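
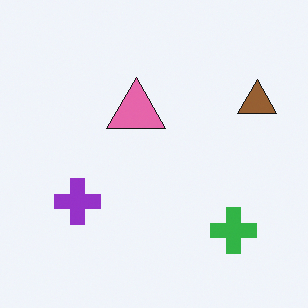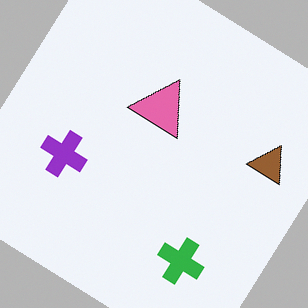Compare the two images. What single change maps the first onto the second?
This is the original image rotated clockwise by a large amount — several tens of degrees.

Every shape is tilted by the same angle and the image corners show triangular fill wedges — a whole-image rotation by a non-right angle.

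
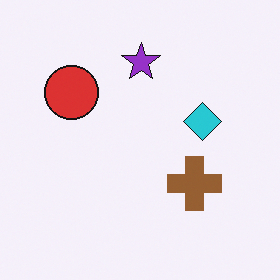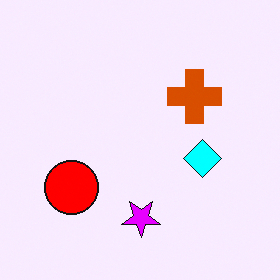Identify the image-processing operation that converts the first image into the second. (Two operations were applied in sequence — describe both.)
The transformation is: flipped vertically (top ↔ bottom), then made much more vivid (saturation change).

The purple star is in the top of the first image and the bottom of the second — shapes on opposite sides of the horizontal midline have swapped in a mirror flip. All colors are more vivid — a global saturation change.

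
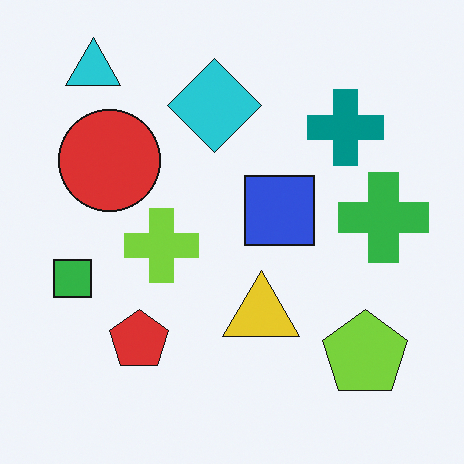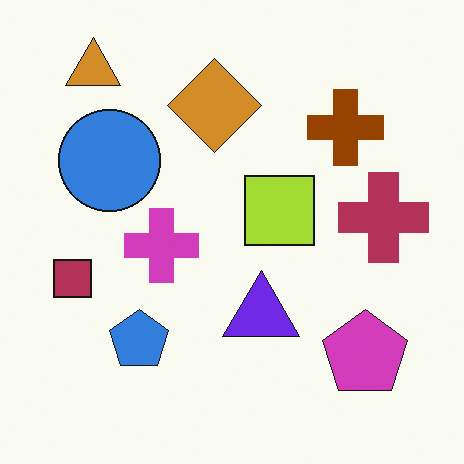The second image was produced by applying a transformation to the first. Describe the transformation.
It was hue-shifted by a large amount.

Every shape's color has rotated by the same amount around the hue wheel — a uniform hue shift.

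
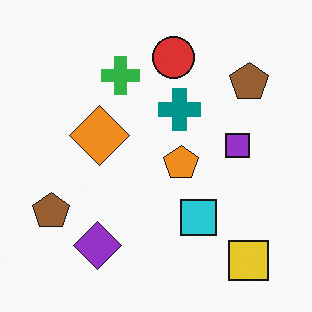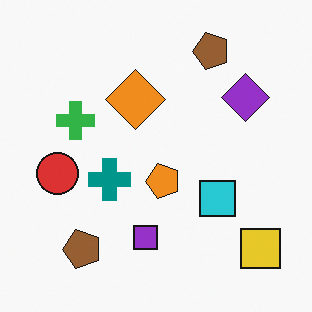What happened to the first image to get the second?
The second image is the first transposed (reflected across the top-left ↔ bottom-right diagonal).

Shapes have swapped their row and column positions — what was in the top-right is now in the bottom-left — a diagonal reflection.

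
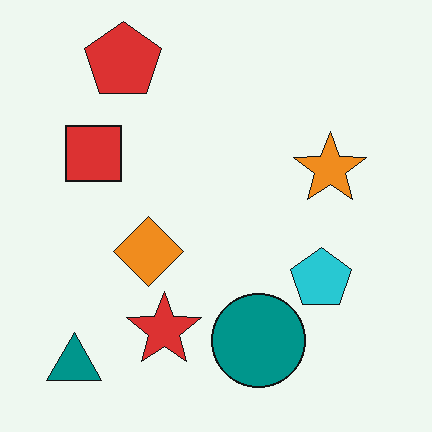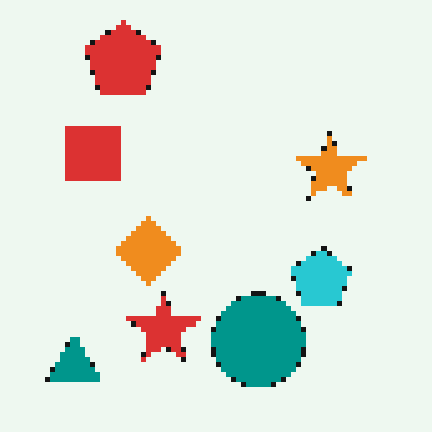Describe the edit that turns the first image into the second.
Lightly pixelated (a mild mosaic effect).

Shapes are reduced to large square blocks; fine edges and outlines are lost — a downscale-then-upscale (mosaic) effect.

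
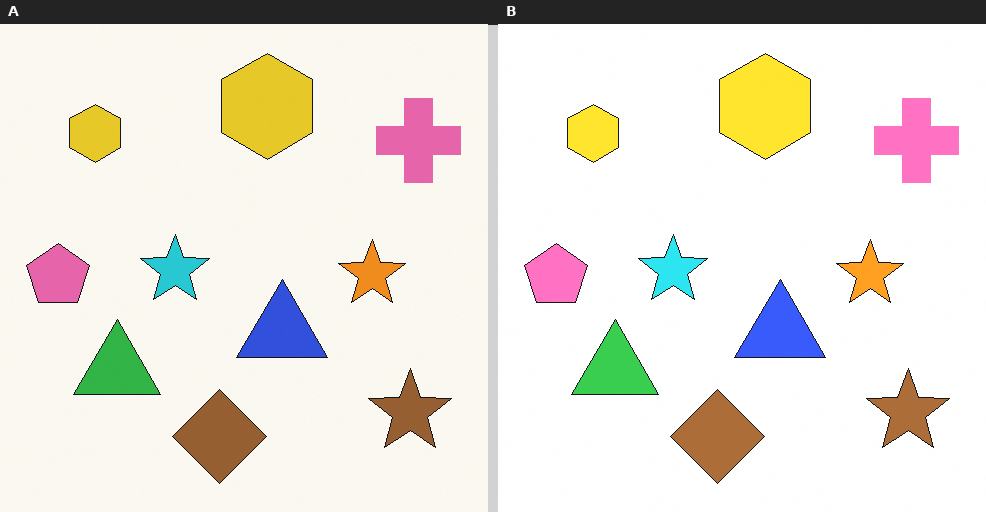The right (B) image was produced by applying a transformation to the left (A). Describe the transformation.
The image was slightly brightened.

Every pixel — background and shapes alike — is uniformly brightened.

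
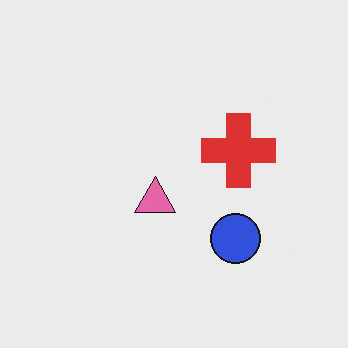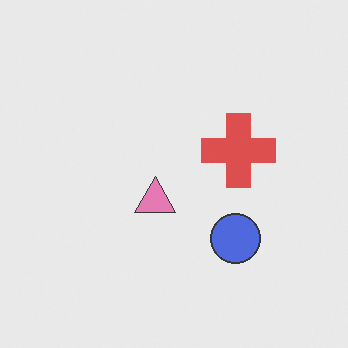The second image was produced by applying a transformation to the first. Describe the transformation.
The image was given slightly reduced contrast.

Tones are pushed toward mid-grey across the whole image — a global contrast change.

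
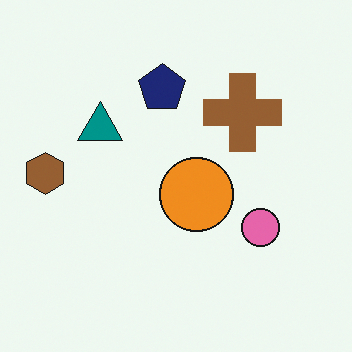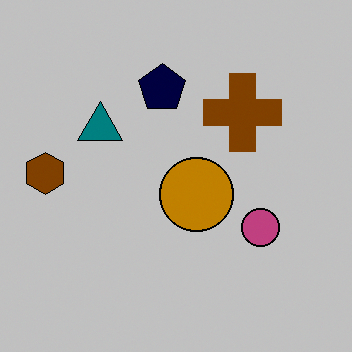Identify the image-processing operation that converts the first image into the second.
The image was aggressively posterized.

Each flat color has snapped to a coarser quantized level — most visibly, the near-white background has dropped to a flat grey.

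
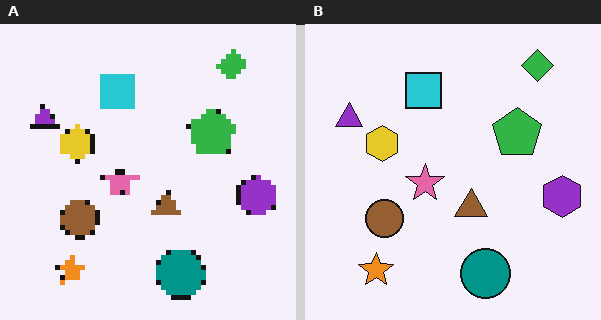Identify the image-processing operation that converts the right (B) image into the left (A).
It was mildly pixelated.

Shapes are reduced to large square blocks; fine edges and outlines are lost — a downscale-then-upscale (mosaic) effect.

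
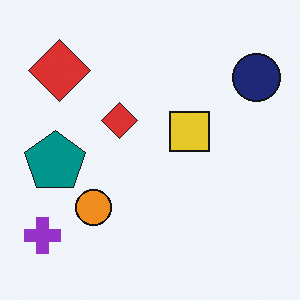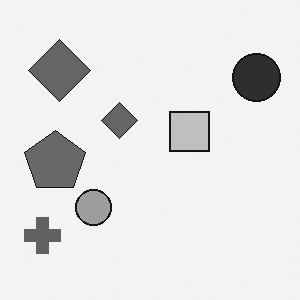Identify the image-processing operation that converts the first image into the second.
Converted to grayscale.

All color is removed — every shape is now a shade of grey.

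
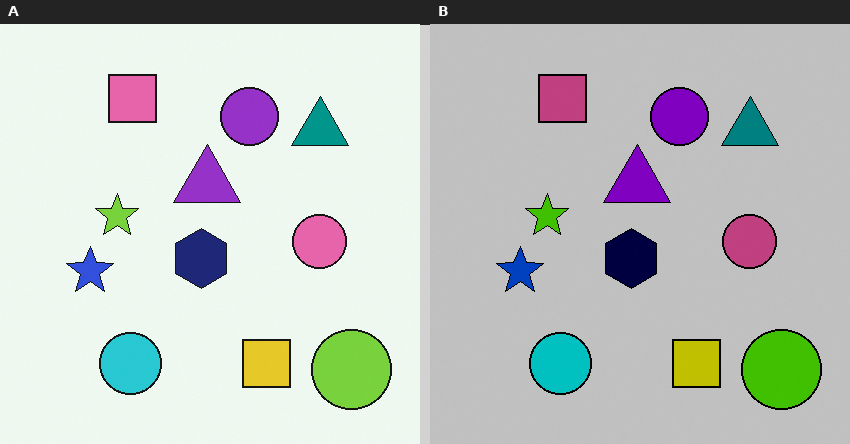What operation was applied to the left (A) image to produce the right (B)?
The transformation is: heavily posterized to just a handful of flat colors.

Each flat color has snapped to a coarser quantized level — most visibly, the near-white background has dropped to a flat grey.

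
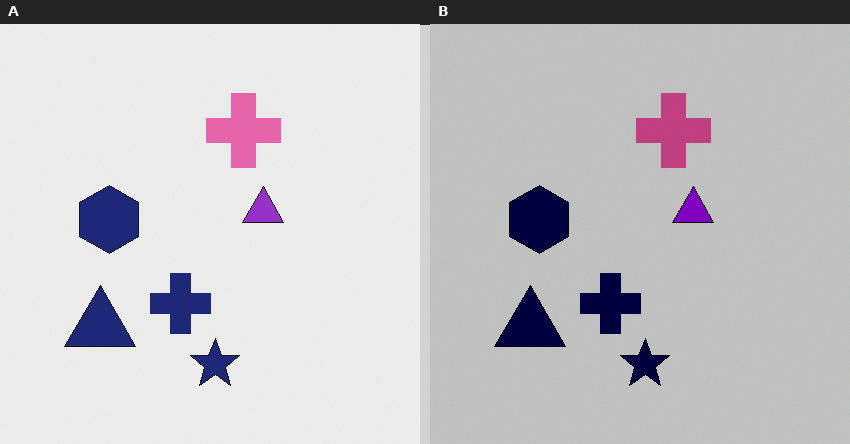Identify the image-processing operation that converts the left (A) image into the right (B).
It was aggressively posterized.

Each flat color has snapped to a coarser quantized level — most visibly, the near-white background has dropped to a flat grey.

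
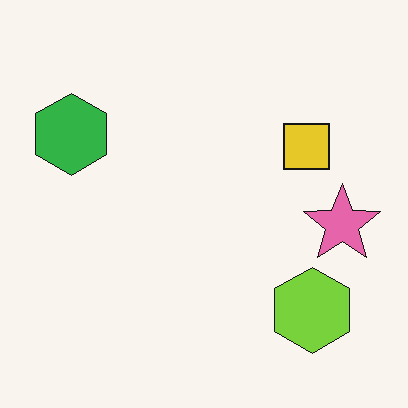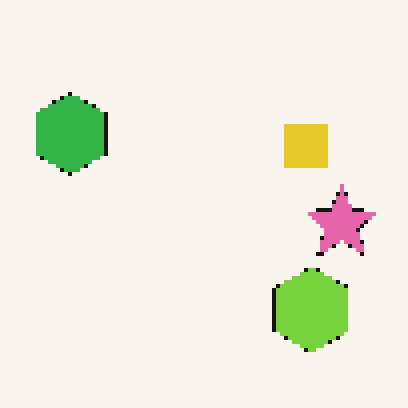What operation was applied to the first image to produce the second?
The second image is the first mildly pixelated.

Shapes are reduced to large square blocks; fine edges and outlines are lost — a downscale-then-upscale (mosaic) effect.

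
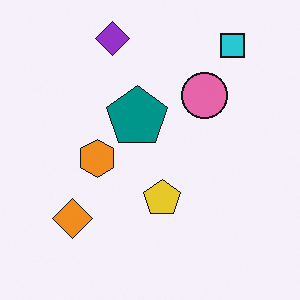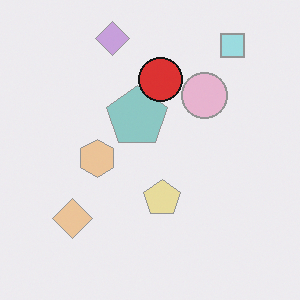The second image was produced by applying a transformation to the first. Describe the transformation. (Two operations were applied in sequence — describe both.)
It was washed out (contrast reduced), then overlaid with an additional red circle.

Tones are pushed toward mid-grey across the whole image — a global contrast change. A red circle appears in the second image that is absent from the first.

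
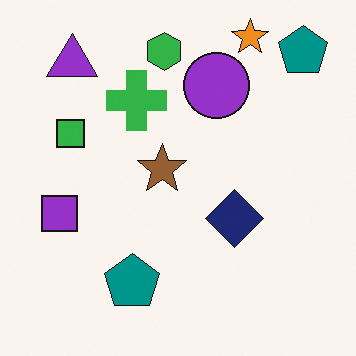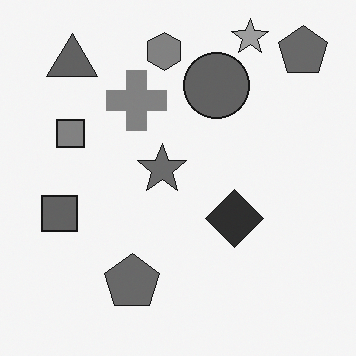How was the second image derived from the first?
The transformation is: converted to grayscale.

All color is removed — every shape is now a shade of grey.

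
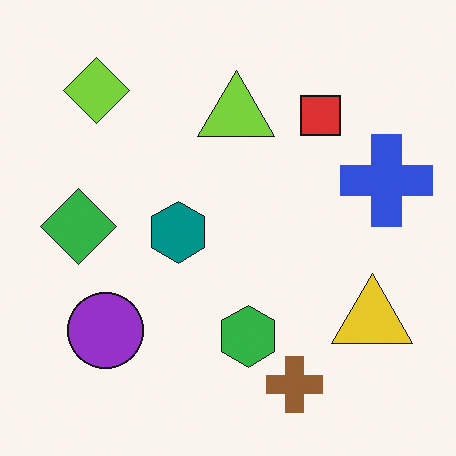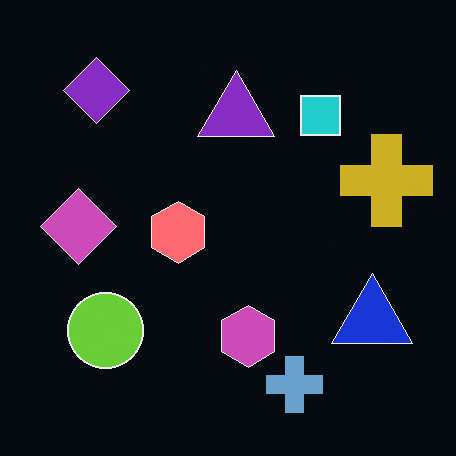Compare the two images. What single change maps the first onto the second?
Color-inverted (negative).

The light background has become dark and every shape's color is its complement — a photographic negative.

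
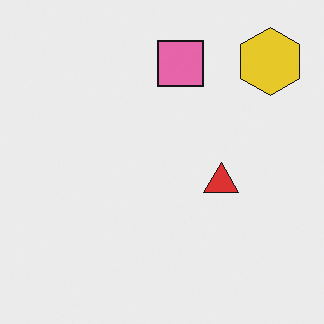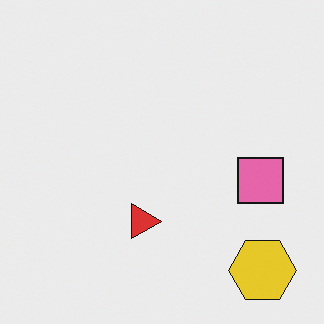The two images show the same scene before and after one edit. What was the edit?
This is the original image rotated 90° clockwise.

The yellow hexagon sits in the top-right of the first image and the bottom-right of the second — consistent with a whole-image 90° clockwise rotation.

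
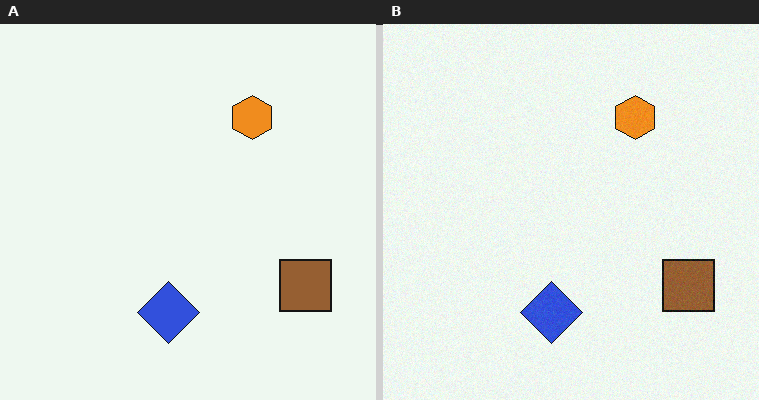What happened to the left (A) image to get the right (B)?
Degraded with light additive noise.

Random speckle covers the whole image, including the flat background.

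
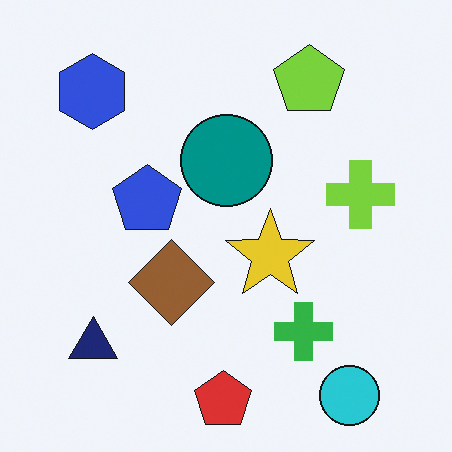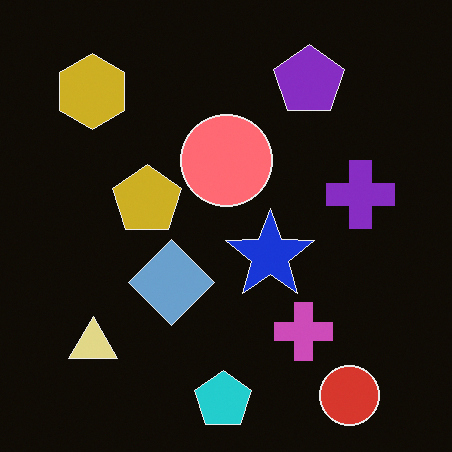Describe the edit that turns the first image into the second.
The transformation is: color-inverted (negative).

The light background has become dark and every shape's color is its complement — a photographic negative.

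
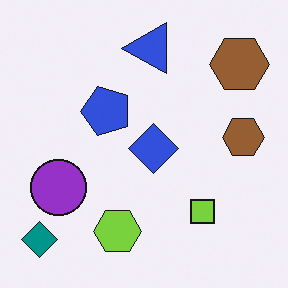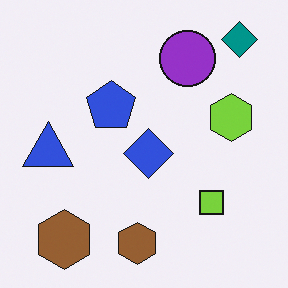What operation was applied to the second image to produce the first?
This is the original image transposed (reflected across the top-left ↔ bottom-right diagonal).

Shapes have swapped their row and column positions — what was in the top-right is now in the bottom-left — a diagonal reflection.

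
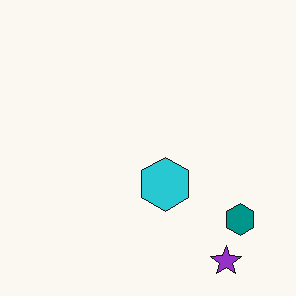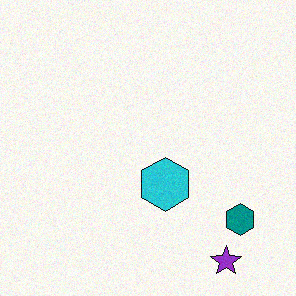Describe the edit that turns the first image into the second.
The image was degraded with subtle gaussian noise.

Random speckle covers the whole image, including the flat background.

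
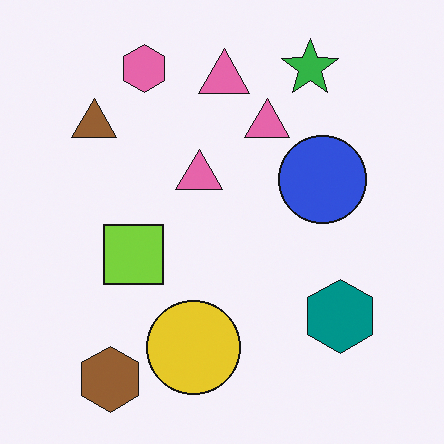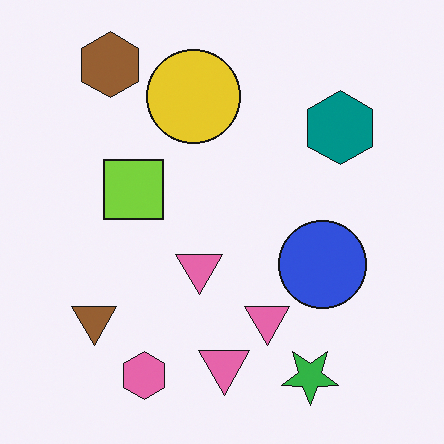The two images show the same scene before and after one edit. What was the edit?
It was flipped vertically (top ↔ bottom).

The brown hexagon is in the bottom-left of the first image and the top-left of the second — shapes on opposite sides of the horizontal midline have swapped in a mirror flip.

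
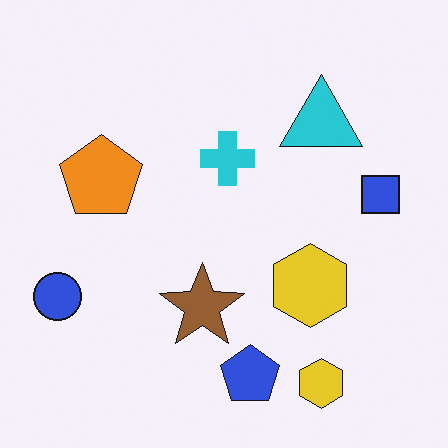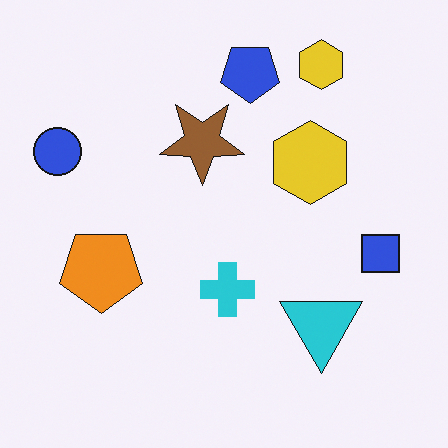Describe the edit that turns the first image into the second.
The image was flipped vertically (top ↔ bottom).

The blue pentagon is in the bottom of the first image and the top of the second — shapes on opposite sides of the horizontal midline have swapped in a mirror flip.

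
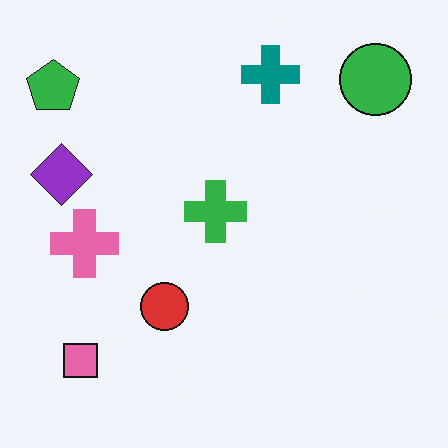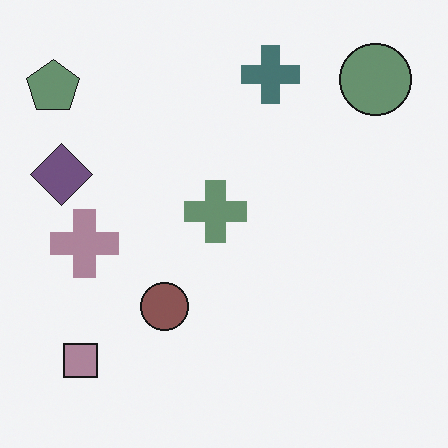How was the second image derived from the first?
The image was made much more muted (saturation change).

All colors are more muted and greyish — a global saturation change.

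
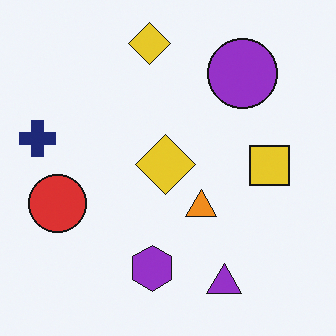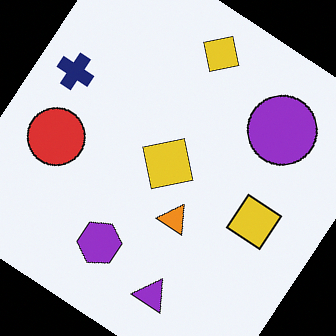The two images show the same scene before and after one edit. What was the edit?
Rotated clockwise by a large amount — several tens of degrees.

Every shape is tilted by the same angle and the image corners show triangular fill wedges — a whole-image rotation by a non-right angle.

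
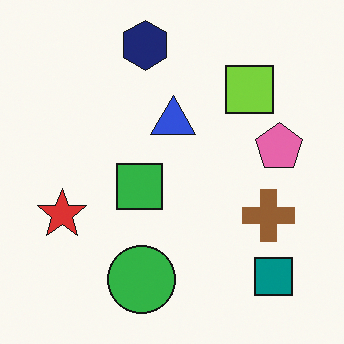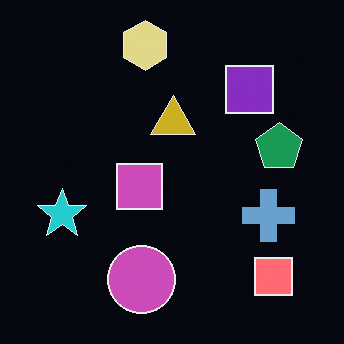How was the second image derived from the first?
It was color-inverted (negative).

The light background has become dark and every shape's color is its complement — a photographic negative.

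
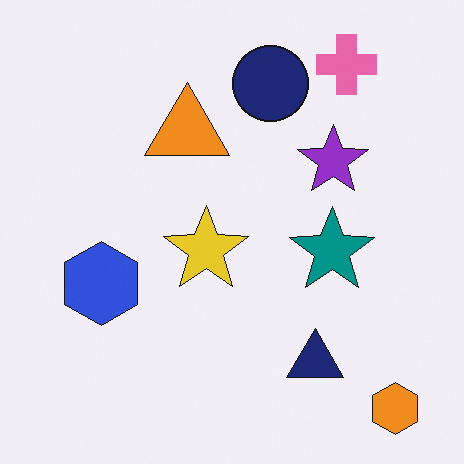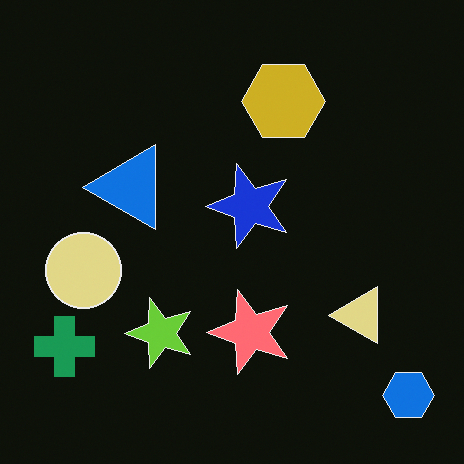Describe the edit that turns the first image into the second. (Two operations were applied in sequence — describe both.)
Color-inverted (negative), then transposed (reflected across the top-left ↔ bottom-right diagonal).

The light background has become dark and every shape's color is its complement — a photographic negative. Shapes have swapped their row and column positions — what was in the top-right is now in the bottom-left — a diagonal reflection.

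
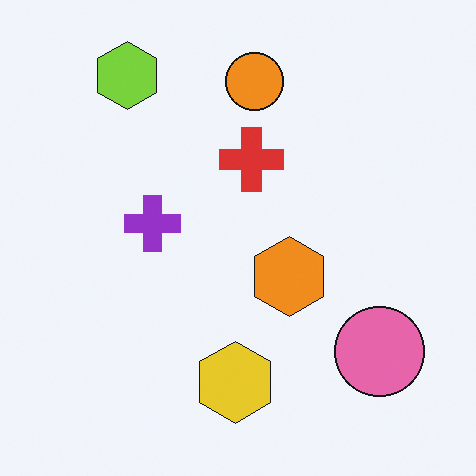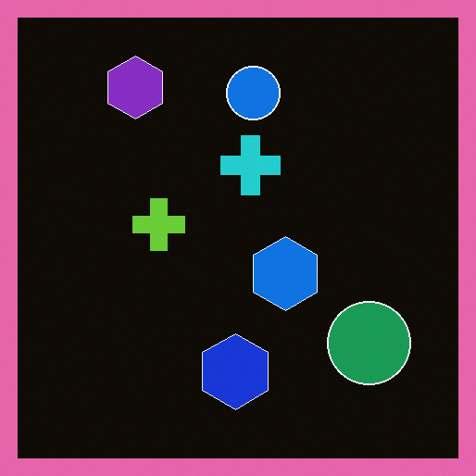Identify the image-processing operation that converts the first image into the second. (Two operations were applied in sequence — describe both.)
The second image is the first color-inverted (negative), then framed with a pink border.

The light background has become dark and every shape's color is its complement — a photographic negative. A solid pink frame runs around the edge of the second image, with the content slightly shrunk inside it.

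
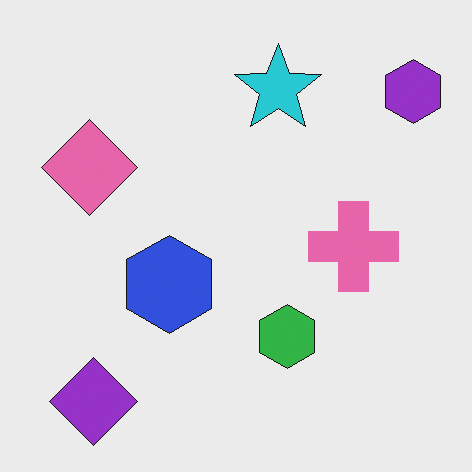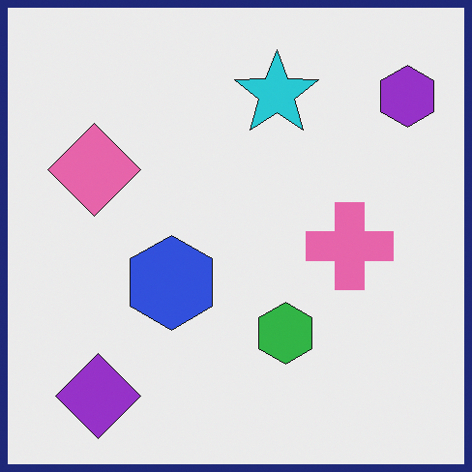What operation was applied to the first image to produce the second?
Framed with a navy border.

A solid navy frame runs around the edge of the second image, with the content slightly shrunk inside it.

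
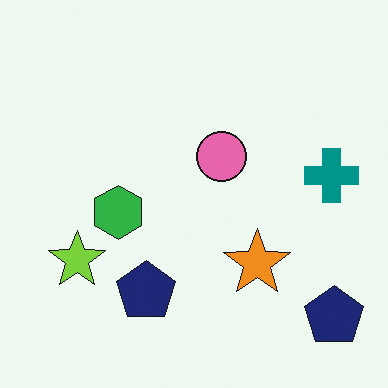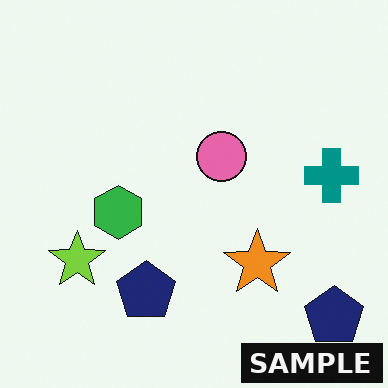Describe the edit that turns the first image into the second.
The second image is the first watermarked with the text "SAMPLE" in the lower-right corner.

A dark label reading "SAMPLE" appears in the lower-right corner.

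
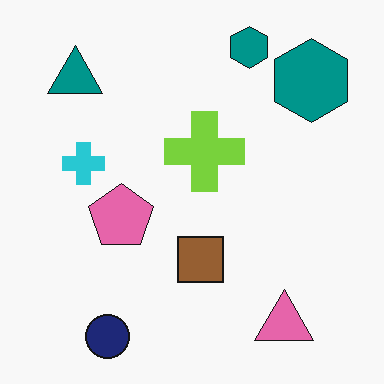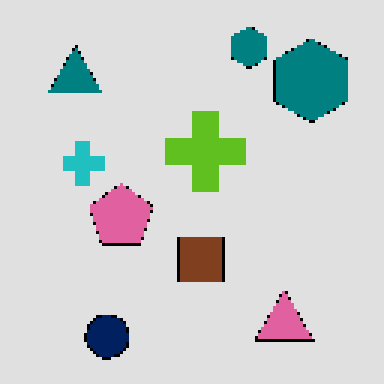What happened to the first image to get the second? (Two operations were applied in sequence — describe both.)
The transformation is: lightly pixelated (a mild mosaic effect), then moderately posterized.

Shapes are reduced to large square blocks; fine edges and outlines are lost — a downscale-then-upscale (mosaic) effect. Each flat color has snapped to a coarser quantized level — most visibly, the near-white background has dropped to a flat grey.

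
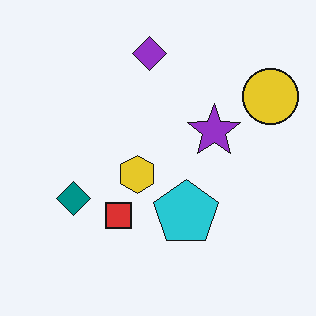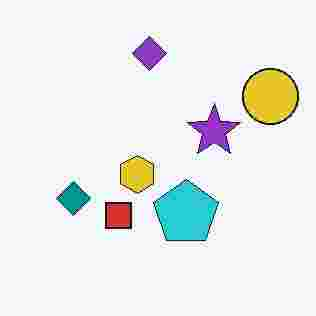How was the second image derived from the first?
The transformation is: heavily JPEG-compressed with obvious blocking artifacts.

Blocky 8×8 compression artifacts appear around shape edges and the flat background shows ringing — characteristic JPEG degradation.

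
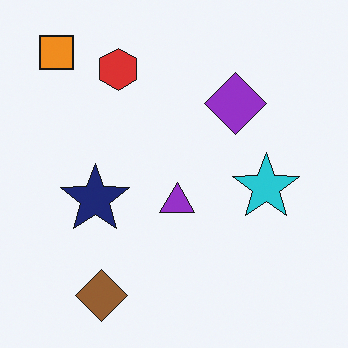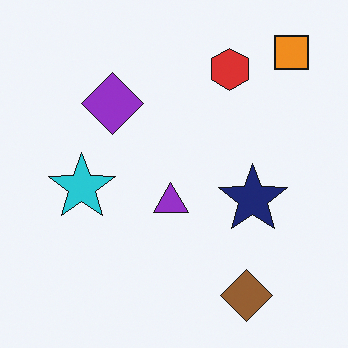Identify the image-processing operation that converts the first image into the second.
The second image is the first flipped horizontally (left ↔ right).

The orange square is in the top-left of the first image and the top-right of the second — shapes on opposite sides of the vertical midline have swapped in a mirror flip.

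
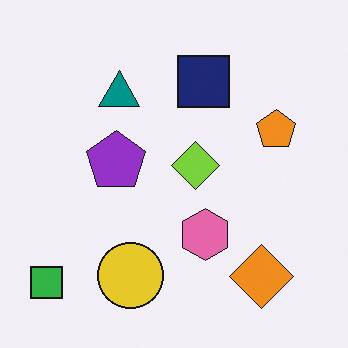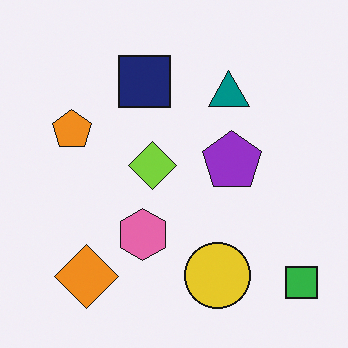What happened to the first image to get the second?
The image was flipped horizontally (left ↔ right).

The green square is in the bottom-left of the first image and the bottom-right of the second — shapes on opposite sides of the vertical midline have swapped in a mirror flip.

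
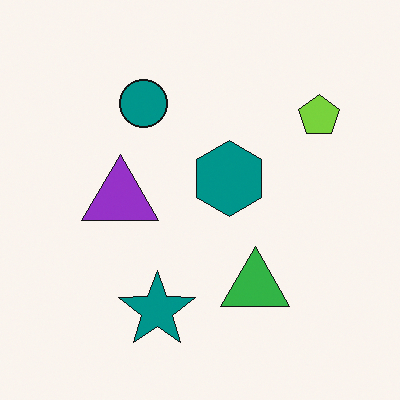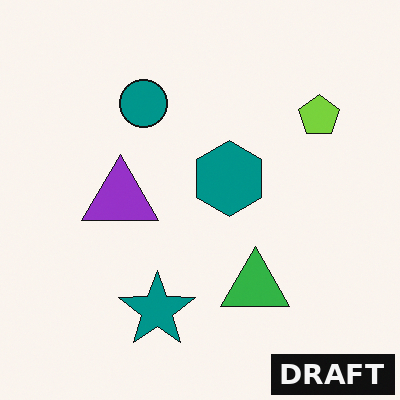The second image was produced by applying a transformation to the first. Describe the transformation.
The image was watermarked with the text "DRAFT" in the lower-right corner.

A dark label reading "DRAFT" appears in the lower-right corner.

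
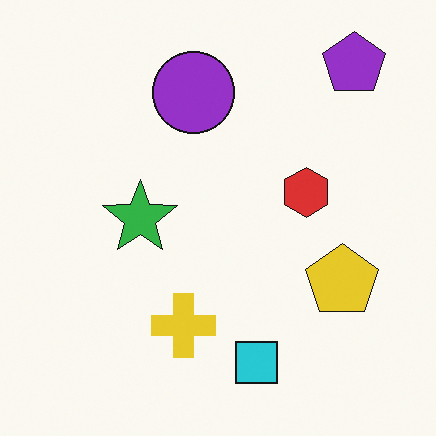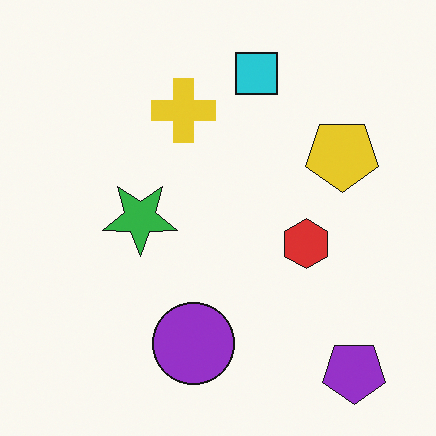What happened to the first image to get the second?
The second image is the first flipped vertically (top ↔ bottom).

The purple pentagon is in the top-right of the first image and the bottom-right of the second — shapes on opposite sides of the horizontal midline have swapped in a mirror flip.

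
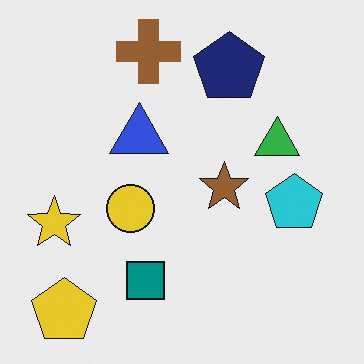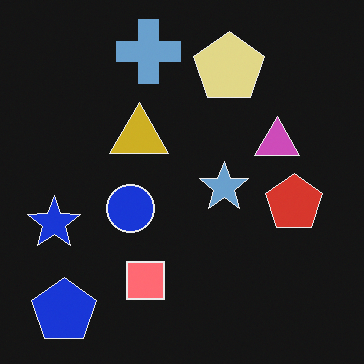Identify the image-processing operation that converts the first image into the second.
It was color-inverted (negative).

The light background has become dark and every shape's color is its complement — a photographic negative.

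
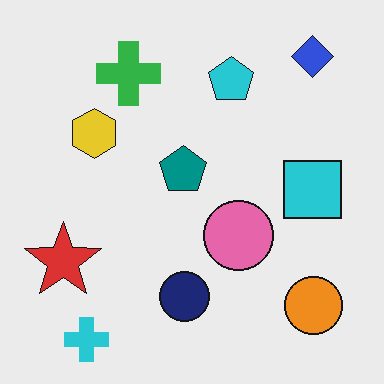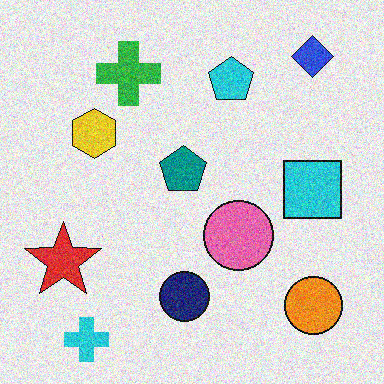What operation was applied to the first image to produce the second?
Degraded with moderate additive noise.

Random speckle covers the whole image, including the flat background.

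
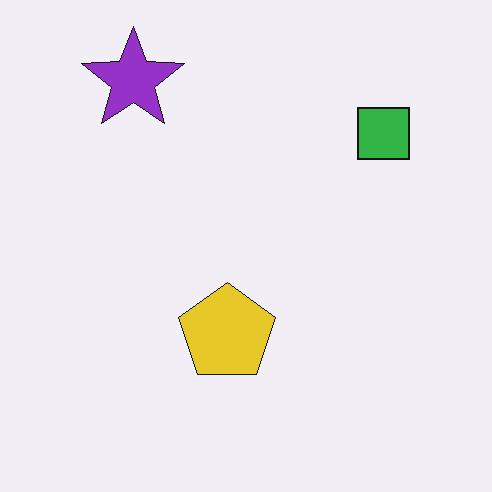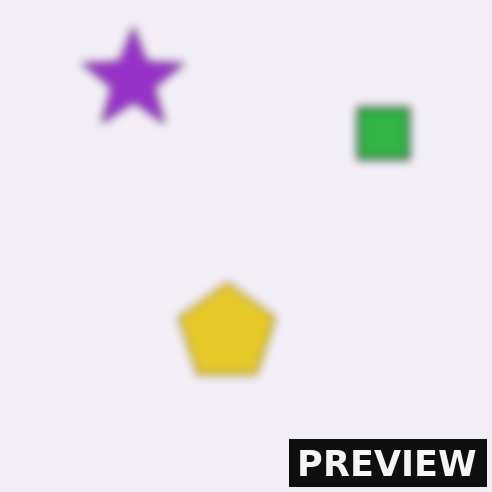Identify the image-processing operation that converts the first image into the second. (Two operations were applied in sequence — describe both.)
The image was moderately blurred, then watermarked with the text "PREVIEW" in the lower-right corner.

Shape edges and outlines are uniformly softened across the whole image. A dark label reading "PREVIEW" appears in the lower-right corner.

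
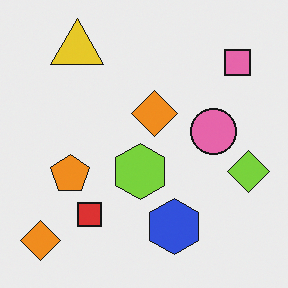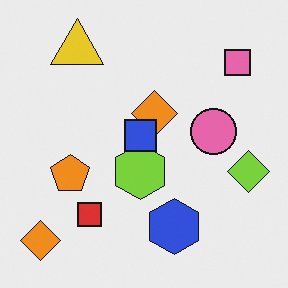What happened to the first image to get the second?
It was overlaid with an additional blue square.

A blue square appears in the second image that is absent from the first.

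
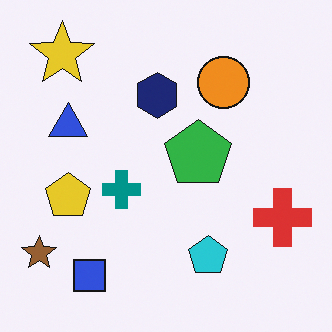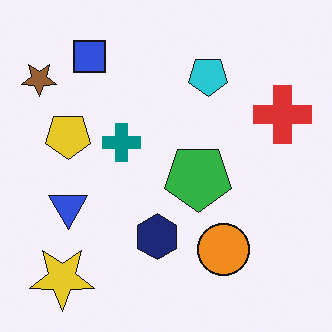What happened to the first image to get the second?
The second image is the first flipped vertically (top ↔ bottom).

The yellow star is in the top-left of the first image and the bottom-left of the second — shapes on opposite sides of the horizontal midline have swapped in a mirror flip.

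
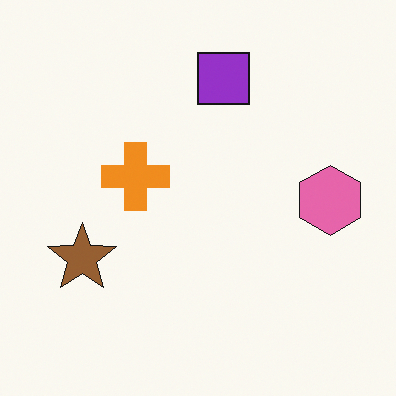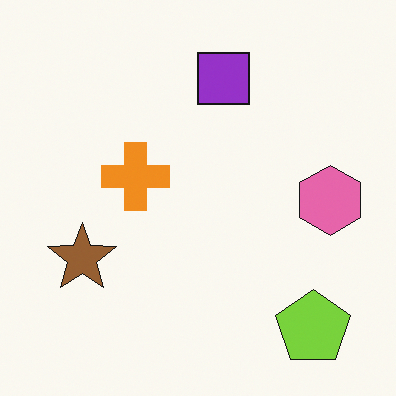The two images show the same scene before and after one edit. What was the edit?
Overlaid with an additional lime pentagon.

A lime pentagon appears in the second image that is absent from the first.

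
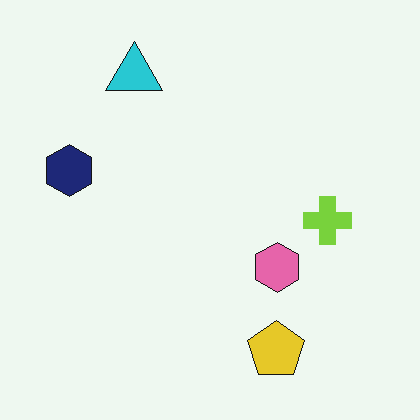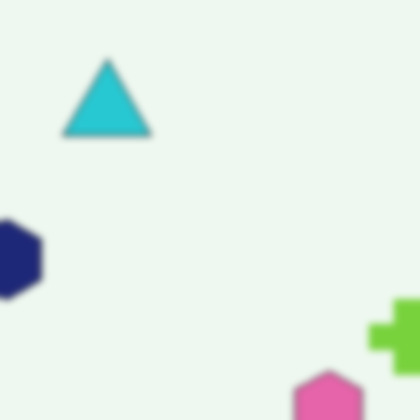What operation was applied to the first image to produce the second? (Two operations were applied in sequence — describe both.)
This is the original image cropped slightly and scaled back up, then moderately blurred.

The visible shapes are larger and the field of view is narrower; shapes near the original edges may be partly or wholly outside the frame — a crop-and-rescale. Shape edges and outlines are uniformly softened across the whole image.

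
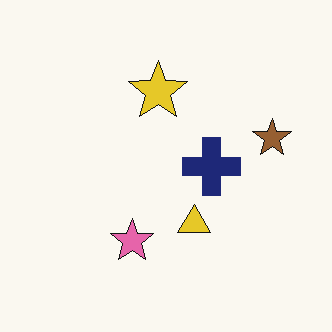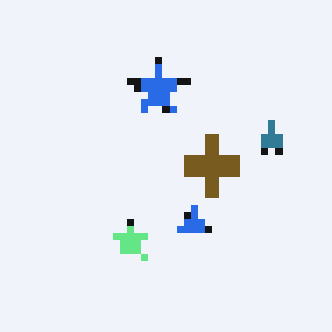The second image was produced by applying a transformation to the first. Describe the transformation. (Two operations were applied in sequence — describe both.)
It was pixelated into visible square blocks, then hue-shifted by a large amount.

Shapes are reduced to large square blocks; fine edges and outlines are lost — a downscale-then-upscale (mosaic) effect. Every shape's color has rotated by the same amount around the hue wheel — a uniform hue shift.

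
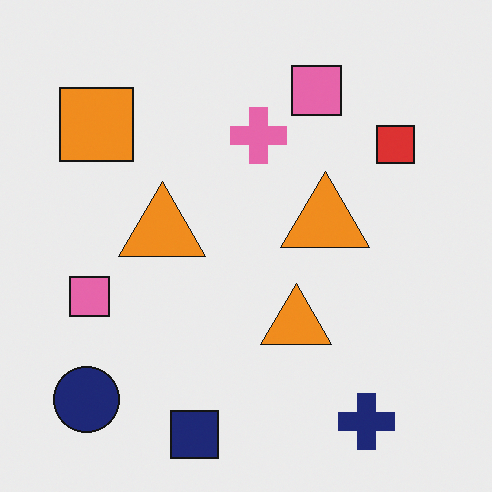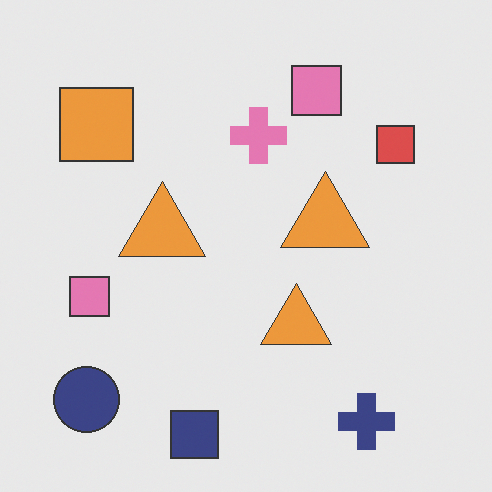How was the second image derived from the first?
The image was given slightly reduced contrast.

Tones are pushed toward mid-grey across the whole image — a global contrast change.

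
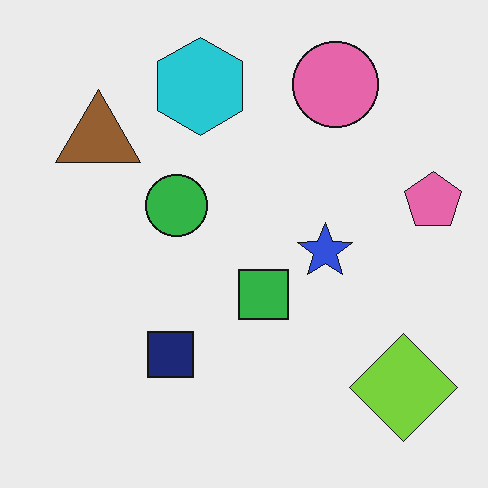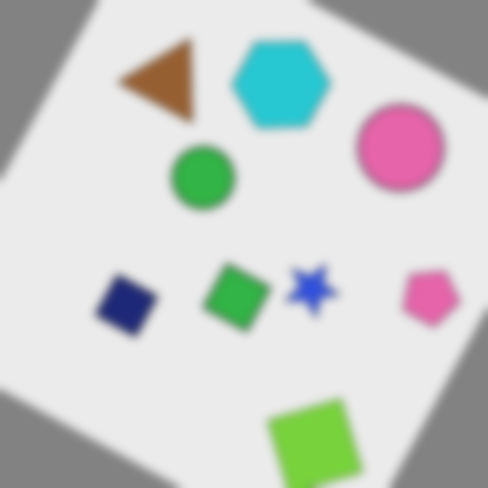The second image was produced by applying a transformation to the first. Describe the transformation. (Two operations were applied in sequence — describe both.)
The image was rotated clockwise by a moderate amount, then moderately blurred.

Every shape is tilted by the same angle and the image corners show triangular fill wedges — a whole-image rotation by a non-right angle. Shape edges and outlines are uniformly softened across the whole image.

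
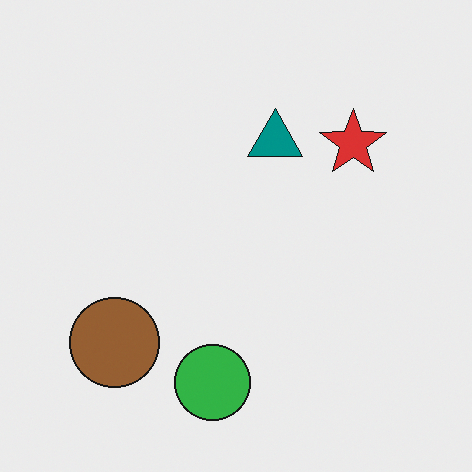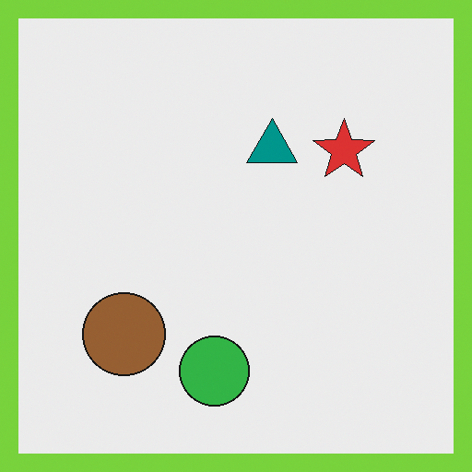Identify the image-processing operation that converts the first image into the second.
The image was framed with a lime border.

A solid lime frame runs around the edge of the second image, with the content slightly shrunk inside it.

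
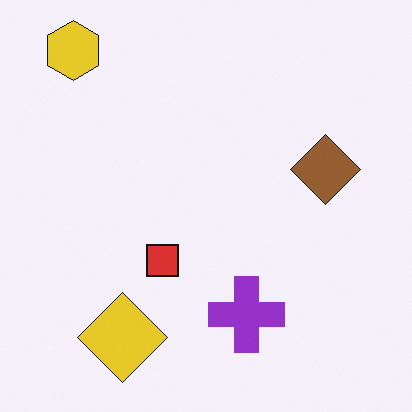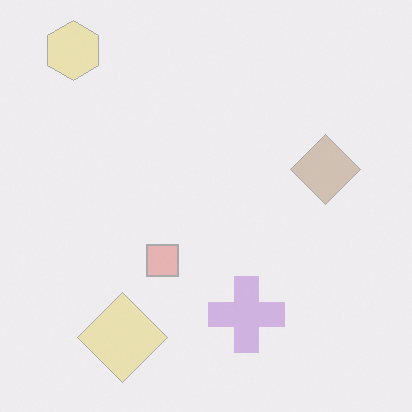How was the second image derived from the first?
This is the original image washed out (contrast reduced).

Tones are pushed toward mid-grey across the whole image — a global contrast change.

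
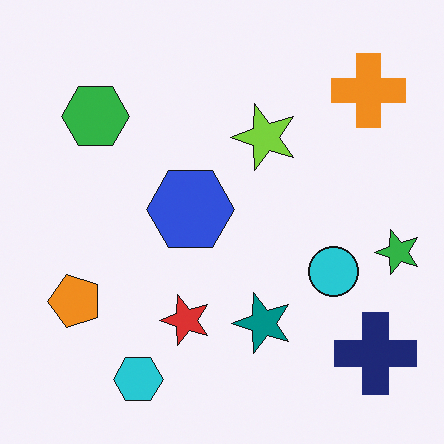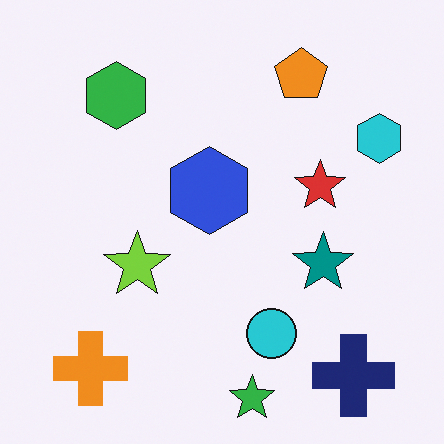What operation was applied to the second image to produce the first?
It was transposed (reflected across the top-left ↔ bottom-right diagonal).

Shapes have swapped their row and column positions — what was in the top-right is now in the bottom-left — a diagonal reflection.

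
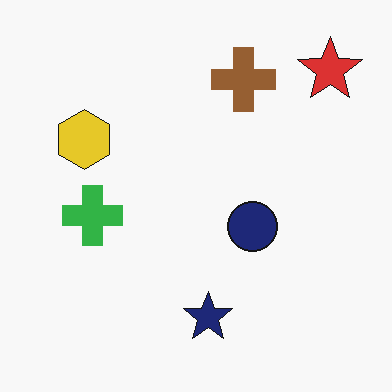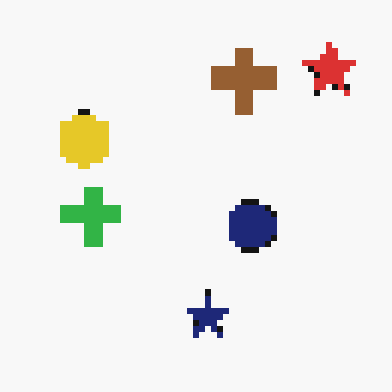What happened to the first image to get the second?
The second image is the first moderately pixelated.

Shapes are reduced to large square blocks; fine edges and outlines are lost — a downscale-then-upscale (mosaic) effect.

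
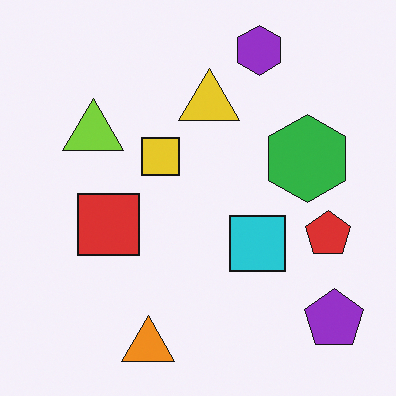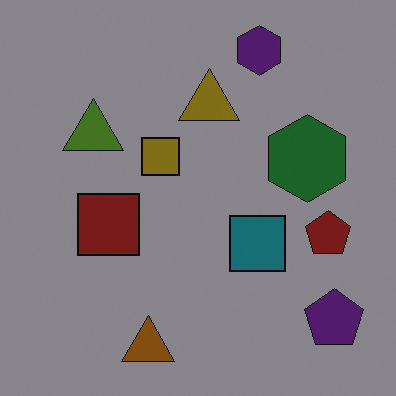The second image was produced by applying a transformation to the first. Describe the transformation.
It was noticeably darkened.

Every pixel — background and shapes alike — is uniformly darkened.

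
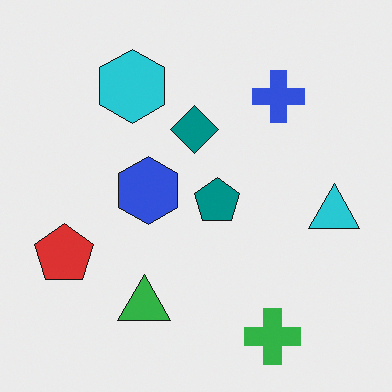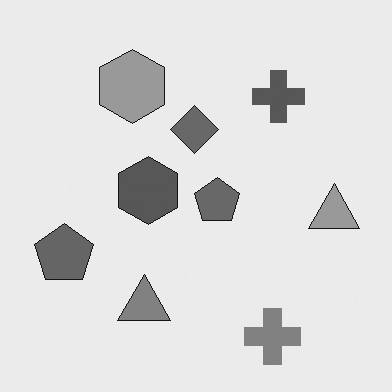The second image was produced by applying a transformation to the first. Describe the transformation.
The second image is the first converted to grayscale.

All color is removed — every shape is now a shade of grey.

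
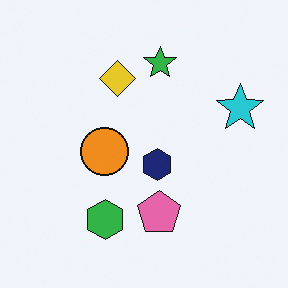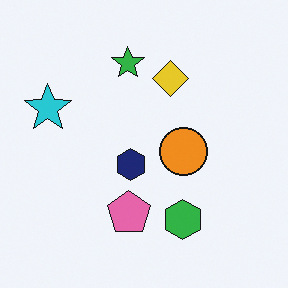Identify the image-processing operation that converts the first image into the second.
The second image is the first flipped horizontally (left ↔ right).

The cyan star is in the right of the first image and the left of the second — shapes on opposite sides of the vertical midline have swapped in a mirror flip.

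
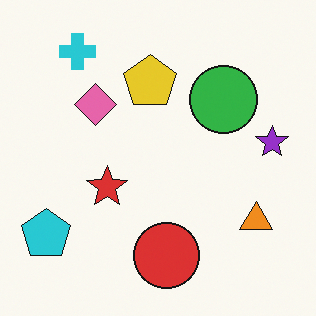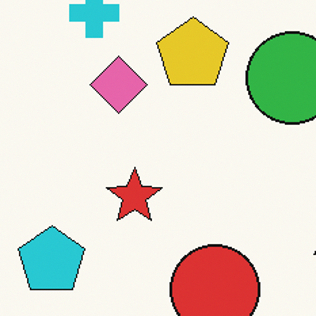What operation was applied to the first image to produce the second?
Cropped to a modestly smaller region and rescaled.

The visible shapes are larger and the field of view is narrower; shapes near the original edges may be partly or wholly outside the frame — a crop-and-rescale.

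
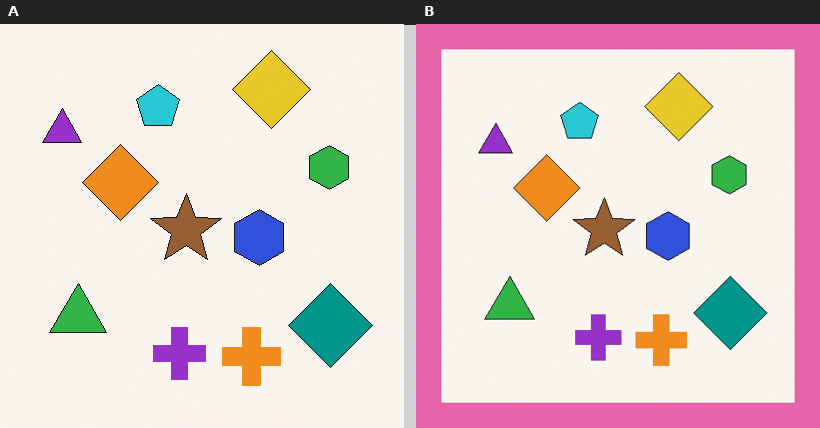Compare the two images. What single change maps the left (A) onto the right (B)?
The right (B) image is the left (A) framed with a pink border.

A solid pink frame runs around the edge of the right (B) image, with the content slightly shrunk inside it.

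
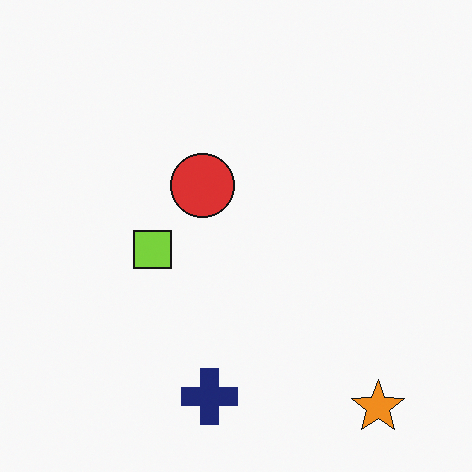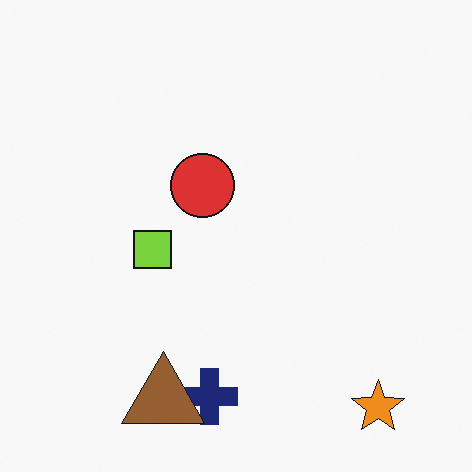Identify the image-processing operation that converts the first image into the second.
Overlaid with an additional brown triangle.

A brown triangle appears in the second image that is absent from the first.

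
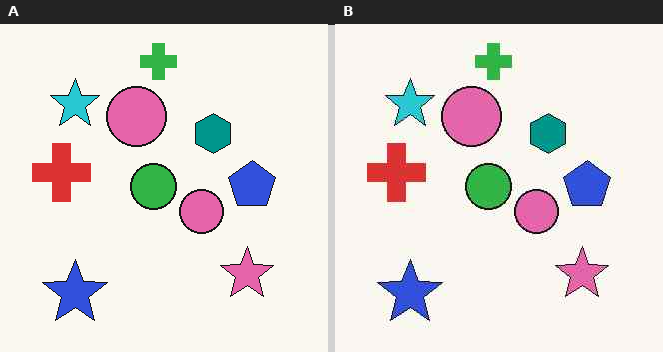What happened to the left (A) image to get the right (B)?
It was JPEG-compressed with visible artifacts.

Blocky 8×8 compression artifacts appear around shape edges and the flat background shows ringing — characteristic JPEG degradation.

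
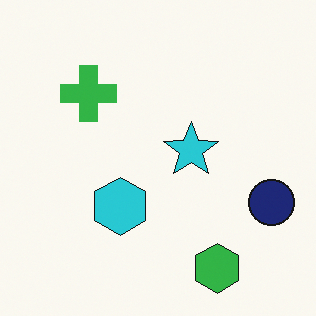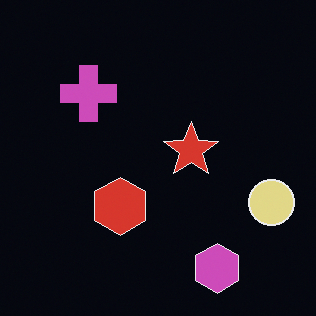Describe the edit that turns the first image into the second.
This is the original image color-inverted (negative).

The light background has become dark and every shape's color is its complement — a photographic negative.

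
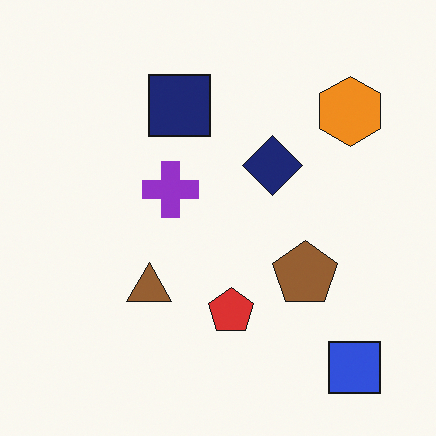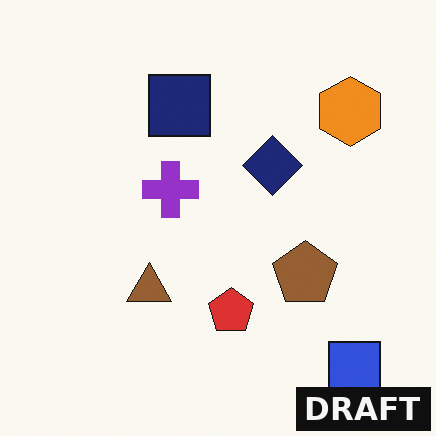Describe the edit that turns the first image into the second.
This is the original image watermarked with the text "DRAFT" in the lower-right corner.

A dark label reading "DRAFT" appears in the lower-right corner.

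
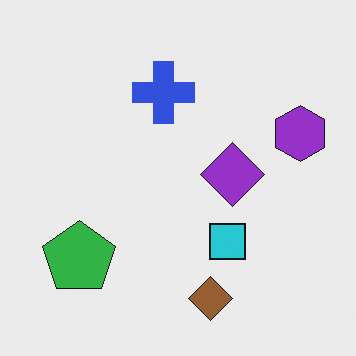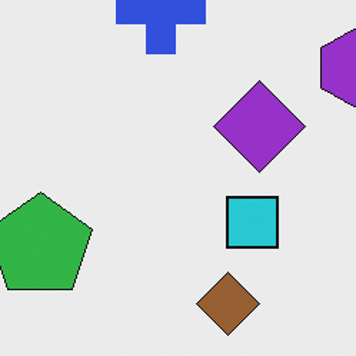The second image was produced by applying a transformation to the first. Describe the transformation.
The image was cropped slightly and scaled back up.

The visible shapes are larger and the field of view is narrower; shapes near the original edges may be partly or wholly outside the frame — a crop-and-rescale.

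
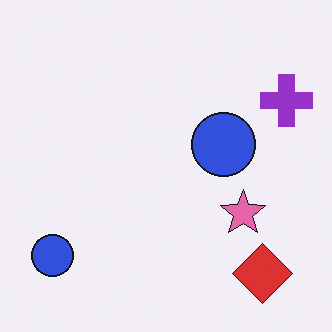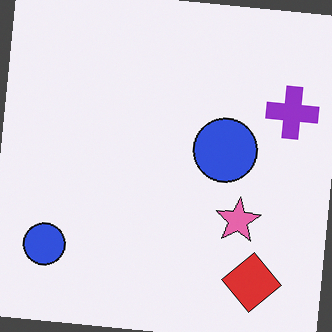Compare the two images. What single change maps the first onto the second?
The image was rotated clockwise by a slight angle.

Every shape is tilted by the same angle and the image corners show triangular fill wedges — a whole-image rotation by a non-right angle.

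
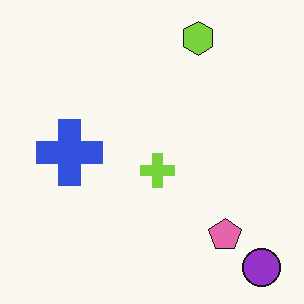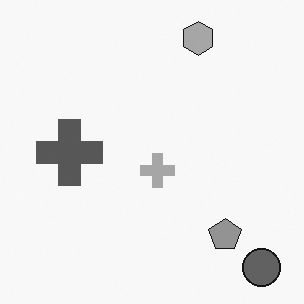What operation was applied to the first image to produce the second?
The second image is the first converted to grayscale.

All color is removed — every shape is now a shade of grey.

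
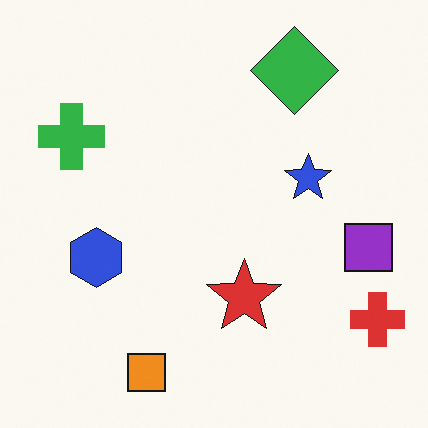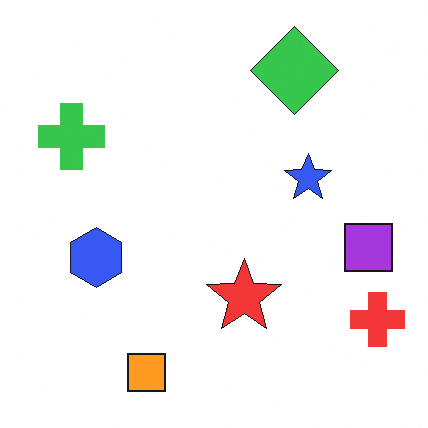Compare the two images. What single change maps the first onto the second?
The transformation is: brightened a little.

Every pixel — background and shapes alike — is uniformly brightened.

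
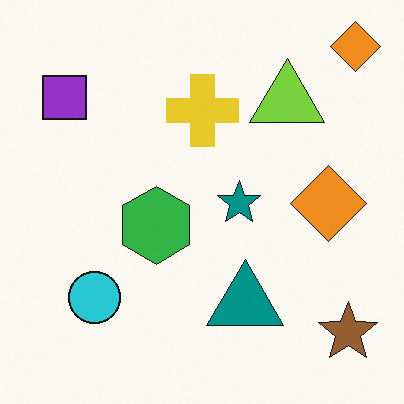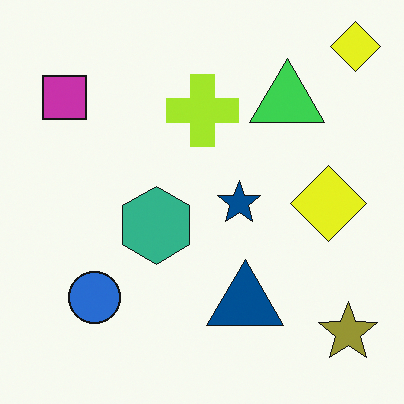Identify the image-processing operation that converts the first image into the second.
This is the original image hue-shifted by a small amount.

Every shape's color has rotated by the same amount around the hue wheel — a uniform hue shift.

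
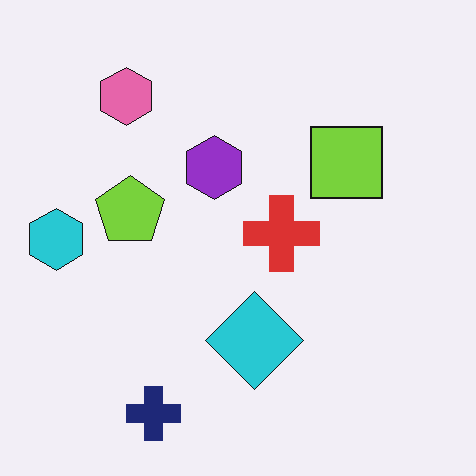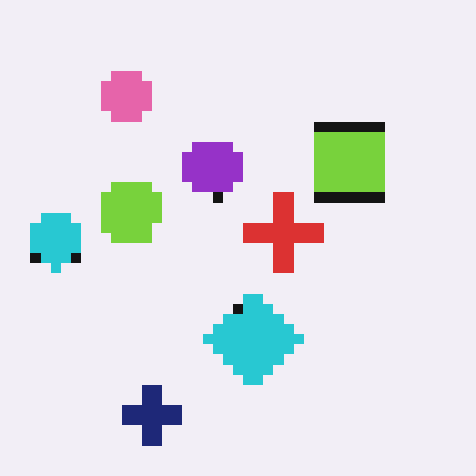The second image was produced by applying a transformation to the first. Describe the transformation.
Heavily pixelated into large blocks.

Shapes are reduced to large square blocks; fine edges and outlines are lost — a downscale-then-upscale (mosaic) effect.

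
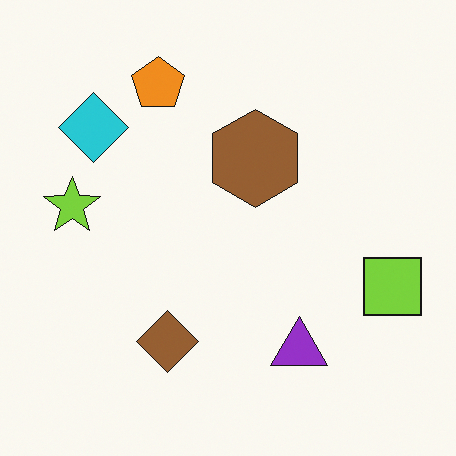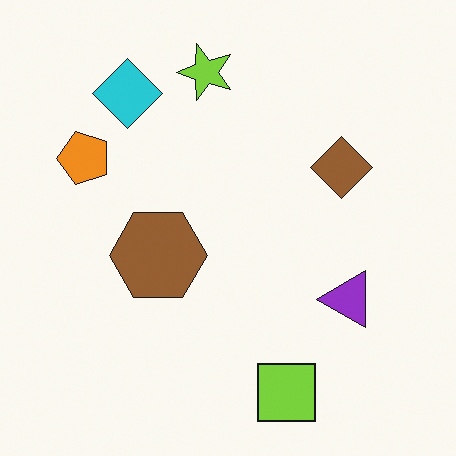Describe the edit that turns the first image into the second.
The second image is the first transposed (reflected across the top-left ↔ bottom-right diagonal).

Shapes have swapped their row and column positions — what was in the top-right is now in the bottom-left — a diagonal reflection.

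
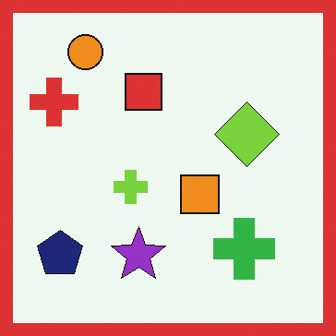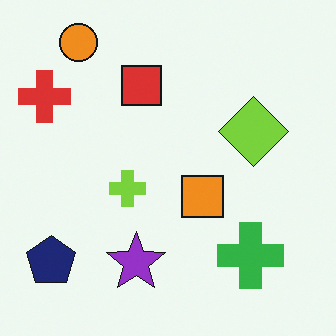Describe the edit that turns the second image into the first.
It was framed with a red border.

A solid red frame runs around the edge of the first image, with the content slightly shrunk inside it.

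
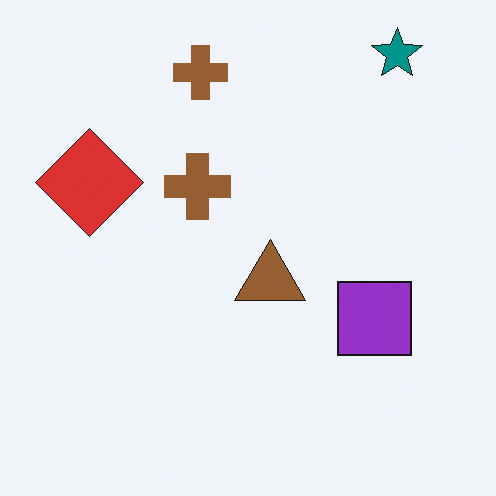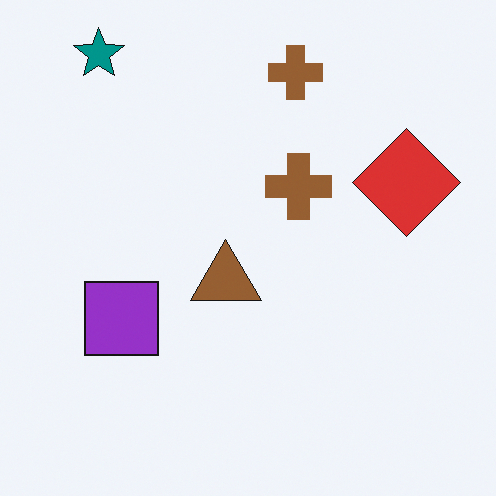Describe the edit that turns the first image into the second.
The transformation is: flipped horizontally (left ↔ right).

The red diamond is in the left of the first image and the right of the second — shapes on opposite sides of the vertical midline have swapped in a mirror flip.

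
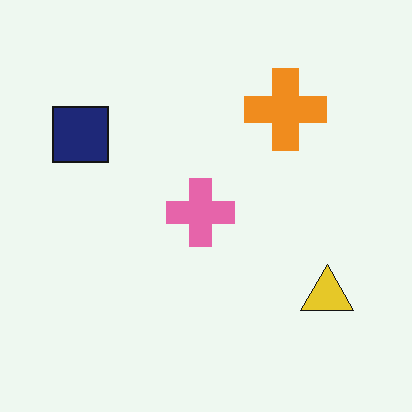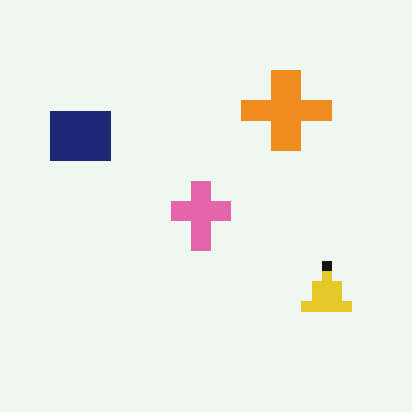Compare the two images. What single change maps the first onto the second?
This is the original image heavily pixelated into large blocks.

Shapes are reduced to large square blocks; fine edges and outlines are lost — a downscale-then-upscale (mosaic) effect.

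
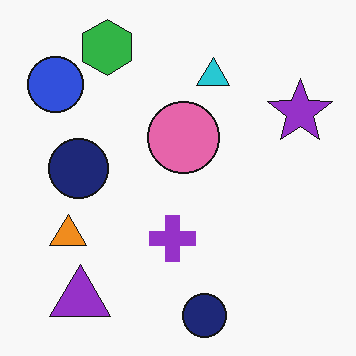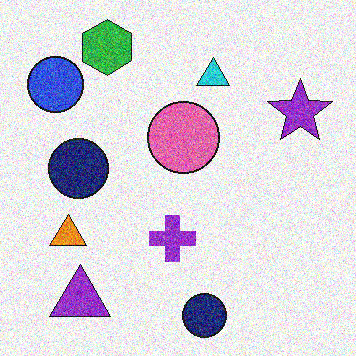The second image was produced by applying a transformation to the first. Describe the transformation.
The transformation is: degraded with strong gaussian noise.

Random speckle covers the whole image, including the flat background.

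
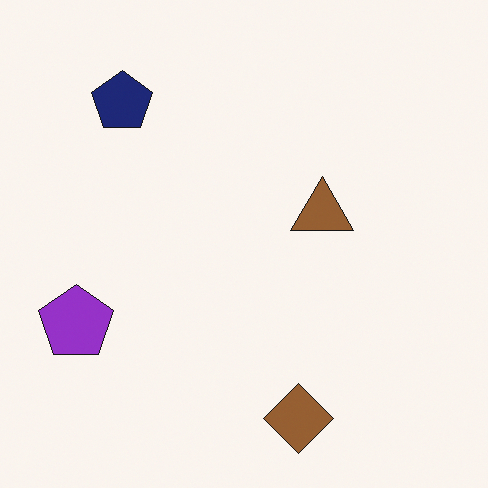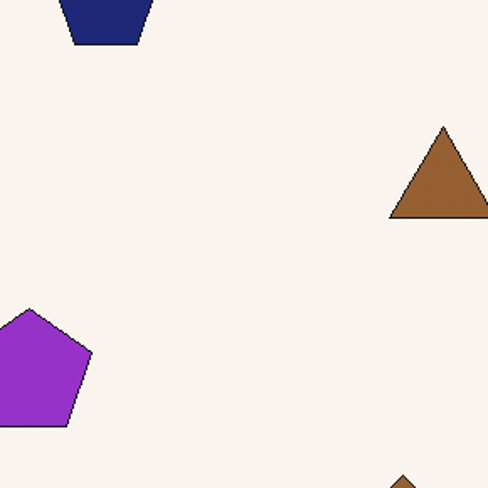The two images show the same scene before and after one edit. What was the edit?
The second image is the first cropped to a noticeably smaller region and rescaled.

The visible shapes are larger and the field of view is narrower; shapes near the original edges may be partly or wholly outside the frame — a crop-and-rescale.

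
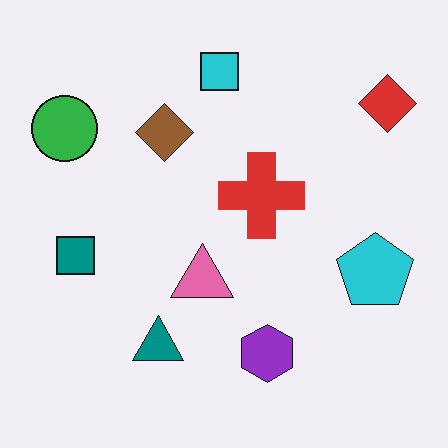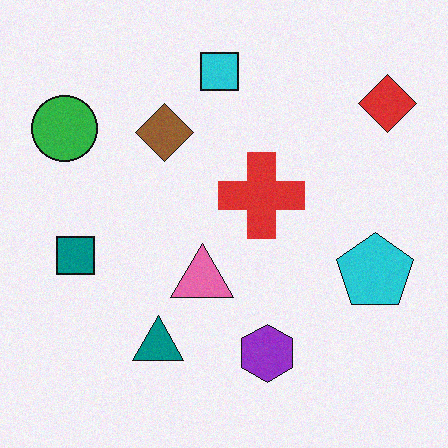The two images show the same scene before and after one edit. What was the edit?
It was degraded with a light layer of grain.

Random speckle covers the whole image, including the flat background.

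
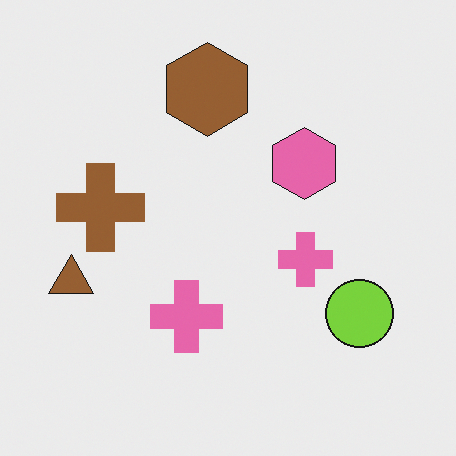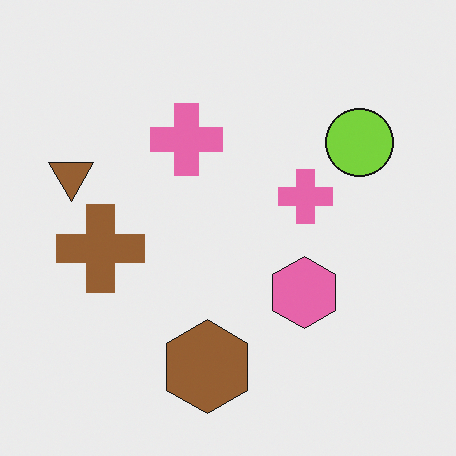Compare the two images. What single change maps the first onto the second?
The image was flipped vertically (top ↔ bottom).

The brown hexagon is in the top of the first image and the bottom of the second — shapes on opposite sides of the horizontal midline have swapped in a mirror flip.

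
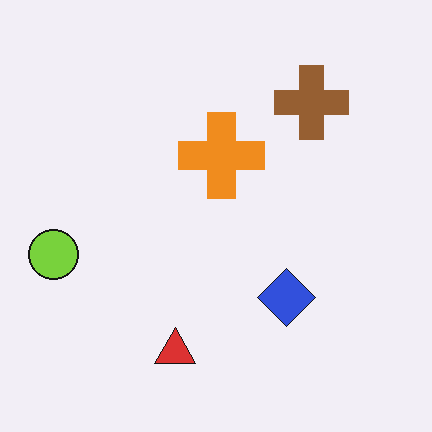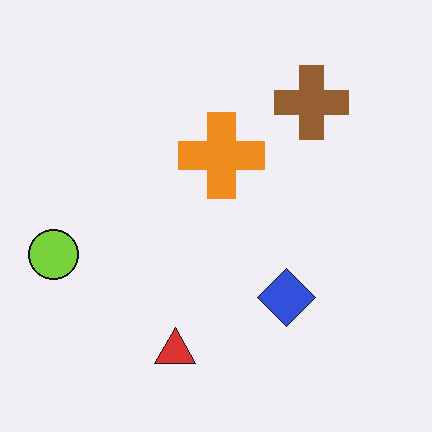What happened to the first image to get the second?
The image was JPEG-compressed with visible artifacts.

Blocky 8×8 compression artifacts appear around shape edges and the flat background shows ringing — characteristic JPEG degradation.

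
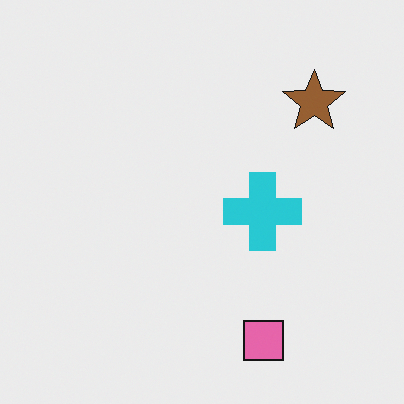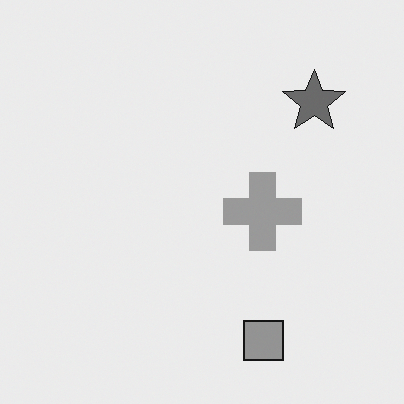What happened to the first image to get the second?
The image was converted to grayscale.

All color is removed — every shape is now a shade of grey.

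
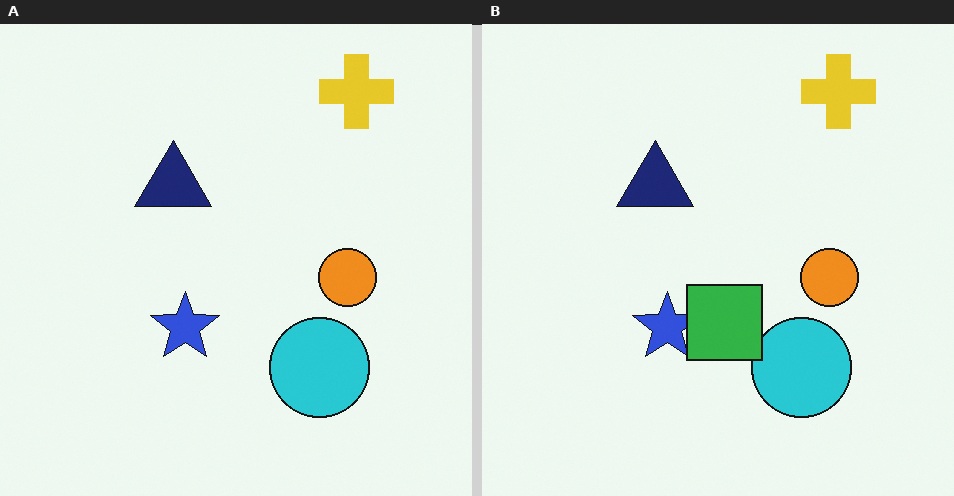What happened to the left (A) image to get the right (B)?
The transformation is: overlaid with an additional green square.

A green square appears in the right (B) image that is absent from the left (A).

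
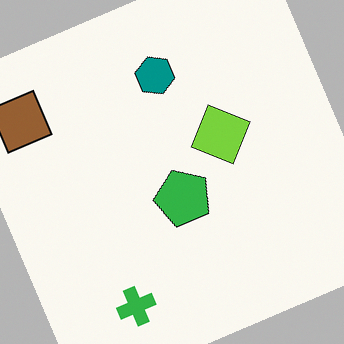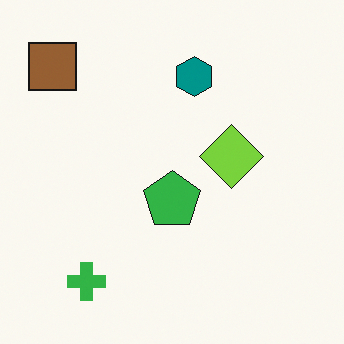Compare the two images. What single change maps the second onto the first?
The image was rotated counter-clockwise by a clearly visible amount.

Every shape is tilted by the same angle and the image corners show triangular fill wedges — a whole-image rotation by a non-right angle.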